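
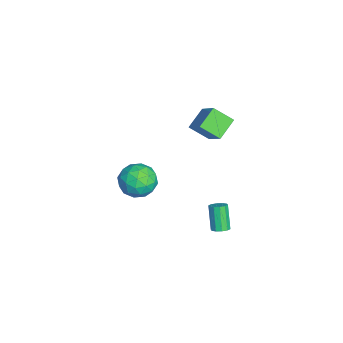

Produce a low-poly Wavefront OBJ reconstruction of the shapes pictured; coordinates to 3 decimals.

v -1.864 -2.535 -0.135
v -1.082 -1.716 -0.371
v -0.538 -3.564 0.691
v 0.244 -2.745 0.455
v -0.587 -2.543 1.233
v -1.407 -1.907 0.722
v -0.213 -3.373 -0.402
v -1.033 -2.737 -0.913
v -0.061 -2.234 -0.537
v -0.293 -1.721 0.474
v -1.327 -3.559 -0.154
v -1.559 -3.046 0.857
v -1.59 -2.035 -0.326
v -0.03 -3.245 0.646
v -0.519 -3.126 1.103
v -0.059 -2.645 0.964
v -1.781 -2.147 0.317
v -1.321 -1.666 0.178
v -1.03 -2.152 1.121
v -0.299 -3.614 0.142
v 0.161 -3.133 0.003
v -1.561 -2.635 -0.644
v -1.101 -2.154 -0.783
v -0.59 -3.128 -0.801
v -0.53 -1.859 -0.562
v 0.25 -2.464 -0.076
v -0.019 -2.833 -0.58
v -0.501 -2.459 -0.88
v -0.666 -1.557 0.032
v 0.114 -2.162 0.518
v -0.375 -2.043 0.975
v -0.857 -1.669 0.675
v -0.066 -1.862 -0.065
v -1.734 -3.118 -0.198
v -0.954 -3.723 0.288
v -0.763 -3.611 -0.355
v -1.245 -3.237 -0.655
v -1.87 -2.816 0.396
v -1.09 -3.421 0.882
v -1.119 -2.821 1.2
v -1.601 -2.447 0.9
v -1.554 -3.418 0.385
v -5.225 0.845 2.466
v -3.938 1.428 3.613
v -5 1.958 1.647
v -3.713 2.542 2.794
v -4.227 0.098 1.726
v -2.94 0.682 2.873
v -4.002 1.212 0.907
v -2.715 1.795 2.054
v 3.241 1.701 -0.205
v 3.675 1.766 0.054
v 2.914 1.643 1.364
v 2.479 1.579 1.105
v 3.547 2.05 0.006
v 2.786 1.927 1.316
v 3.302 2.201 -0.123
v 2.541 2.078 1.187
v 3.033 2.161 -0.282
v 2.272 2.038 1.028
v 2.844 1.945 -0.413
v 2.083 1.823 0.897
v 2.806 1.637 -0.464
v 2.045 1.514 0.846
v 2.934 1.353 -0.416
v 2.173 1.23 0.894
v 3.179 1.202 -0.287
v 2.418 1.079 1.023
v 3.448 1.242 -0.128
v 2.687 1.119 1.182
v 3.637 1.457 0.003
v 2.876 1.335 1.313
f 1 38 17
f 38 12 41
f 17 41 6
f 38 41 17
f 1 17 13
f 17 6 18
f 13 18 2
f 17 18 13
f 1 13 22
f 13 2 23
f 22 23 8
f 13 23 22
f 1 22 34
f 22 8 37
f 34 37 11
f 22 37 34
f 1 34 38
f 34 11 42
f 38 42 12
f 34 42 38
f 2 18 29
f 18 6 32
f 29 32 10
f 18 32 29
f 6 41 19
f 41 12 40
f 19 40 5
f 41 40 19
f 12 42 39
f 42 11 35
f 39 35 3
f 42 35 39
f 11 37 36
f 37 8 24
f 36 24 7
f 37 24 36
f 8 23 28
f 23 2 25
f 28 25 9
f 23 25 28
f 4 30 16
f 30 10 31
f 16 31 5
f 30 31 16
f 4 16 14
f 16 5 15
f 14 15 3
f 16 15 14
f 4 14 21
f 14 3 20
f 21 20 7
f 14 20 21
f 4 21 26
f 21 7 27
f 26 27 9
f 21 27 26
f 4 26 30
f 26 9 33
f 30 33 10
f 26 33 30
f 5 31 19
f 31 10 32
f 19 32 6
f 31 32 19
f 3 15 39
f 15 5 40
f 39 40 12
f 15 40 39
f 7 20 36
f 20 3 35
f 36 35 11
f 20 35 36
f 9 27 28
f 27 7 24
f 28 24 8
f 27 24 28
f 10 33 29
f 33 9 25
f 29 25 2
f 33 25 29
f 44 46 43
f 47 44 43
f 43 46 45
f 45 47 43
f 44 50 46
f 48 44 47
f 48 50 44
f 46 50 45
f 49 47 45
f 45 50 49
f 49 48 47
f 50 48 49
f 52 51 55
f 52 55 53
f 53 55 56
f 53 56 54
f 55 51 57
f 55 57 56
f 56 57 58
f 56 58 54
f 57 51 59
f 57 59 58
f 58 59 60
f 58 60 54
f 59 51 61
f 59 61 60
f 60 61 62
f 60 62 54
f 61 51 63
f 61 63 62
f 62 63 64
f 62 64 54
f 63 51 65
f 63 65 64
f 64 65 66
f 64 66 54
f 65 51 67
f 65 67 66
f 66 67 68
f 66 68 54
f 67 51 69
f 67 69 68
f 68 69 70
f 68 70 54
f 69 51 71
f 69 71 70
f 70 71 72
f 70 72 54
f 71 51 52
f 71 52 72
f 72 52 53
f 72 53 54



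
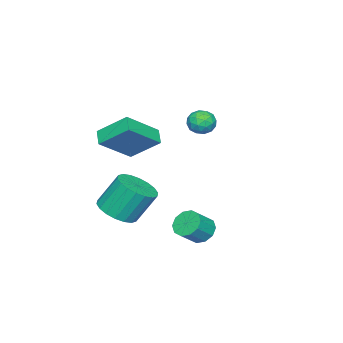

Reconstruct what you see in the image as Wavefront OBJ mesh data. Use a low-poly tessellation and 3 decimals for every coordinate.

v 1.685 -3.154 -0.312
v 1.46 -1.844 0.716
v 2.232 -2.73 -0.733
v 2.007 -1.42 0.295
v 3.093 -3.82 0.845
v 2.868 -2.51 1.873
v 3.64 -3.396 0.424
v 3.415 -2.086 1.452
v 2.389 -3.346 -4.021
v 3.023 -2.604 -4.193
v 2.544 -1.853 -2.71
v 1.911 -2.594 -2.539
v 2.652 -2.463 -4.384
v 2.173 -1.711 -2.901
v 2.229 -2.496 -4.504
v 1.75 -1.745 -3.021
v 1.838 -2.698 -4.528
v 1.359 -1.946 -3.045
v 1.556 -3.028 -4.452
v 1.078 -2.276 -2.969
v 1.439 -3.421 -4.29
v 0.961 -2.669 -2.807
v 1.511 -3.799 -4.075
v 1.032 -3.047 -2.593
v 1.756 -4.087 -3.85
v 1.277 -3.336 -2.367
v 2.127 -4.229 -3.659
v 1.648 -3.477 -2.176
v 2.55 -4.195 -3.539
v 2.071 -3.444 -2.056
v 2.941 -3.994 -3.515
v 2.462 -3.242 -2.032
v 3.222 -3.664 -3.591
v 2.744 -2.912 -2.108
v 3.339 -3.271 -3.753
v 2.861 -2.519 -2.27
v 3.268 -2.893 -3.967
v 2.789 -2.141 -2.485
v -1.741 -0.901 0.291
v -1.089 -1.028 0.093
v -2.011 -1.972 0.087
v -1.359 -2.099 -0.111
v -1.499 -1.966 0.555
v -1.332 -1.304 0.681
v -1.768 -1.696 -0.501
v -1.601 -1.034 -0.375
v -1.105 -1.519 -0.397
v -0.939 -1.686 0.256
v -2.161 -1.314 -0.076
v -1.995 -1.481 0.577
v -1.391 -0.871 0.21
v -1.709 -2.129 -0.03
v -1.791 -2.051 0.362
v -1.408 -2.126 0.245
v -1.534 -1.033 0.556
v -1.151 -1.107 0.439
v -1.392 -1.658 0.711
v -1.949 -1.893 -0.259
v -1.566 -1.967 -0.376
v -1.692 -0.874 -0.065
v -1.309 -0.949 -0.182
v -1.708 -1.342 -0.531
v -1.017 -1.234 -0.195
v -1.176 -1.863 -0.315
v -1.416 -1.627 -0.544
v -1.318 -1.238 -0.47
v -0.92 -1.332 0.189
v -1.078 -1.961 0.069
v -1.161 -1.883 0.461
v -1.063 -1.494 0.535
v -0.929 -1.621 -0.099
v -2.022 -1.039 0.111
v -2.18 -1.668 -0.009
v -2.037 -1.506 -0.355
v -1.939 -1.117 -0.281
v -1.924 -1.137 0.495
v -2.083 -1.766 0.375
v -1.782 -1.762 0.65
v -1.684 -1.373 0.724
v -2.171 -1.379 0.279
v 3.538 1.362 -3.372
v 4.003 1.393 -3.881
v 4.768 1.129 -3.196
v 4.302 1.098 -2.688
v 3.977 1.779 -3.702
v 4.742 1.515 -3.018
v 3.783 2.007 -3.398
v 4.548 1.742 -2.713
v 3.495 1.988 -3.084
v 4.26 1.723 -2.399
v 3.224 1.73 -2.88
v 3.988 1.465 -2.195
v 3.072 1.331 -2.864
v 3.837 1.067 -2.179
v 3.098 0.945 -3.042
v 3.863 0.681 -2.358
v 3.292 0.718 -3.347
v 4.057 0.453 -2.662
v 3.58 0.737 -3.661
v 4.345 0.472 -2.976
v 3.852 0.995 -3.865
v 4.616 0.73 -3.18
f 2 4 1
f 5 2 1
f 1 4 3
f 3 5 1
f 2 8 4
f 6 2 5
f 6 8 2
f 4 8 3
f 7 5 3
f 3 8 7
f 7 6 5
f 8 6 7
f 10 9 13
f 10 13 11
f 11 13 14
f 11 14 12
f 13 9 15
f 13 15 14
f 14 15 16
f 14 16 12
f 15 9 17
f 15 17 16
f 16 17 18
f 16 18 12
f 17 9 19
f 17 19 18
f 18 19 20
f 18 20 12
f 19 9 21
f 19 21 20
f 20 21 22
f 20 22 12
f 21 9 23
f 21 23 22
f 22 23 24
f 22 24 12
f 23 9 25
f 23 25 24
f 24 25 26
f 24 26 12
f 25 9 27
f 25 27 26
f 26 27 28
f 26 28 12
f 27 9 29
f 27 29 28
f 28 29 30
f 28 30 12
f 29 9 31
f 29 31 30
f 30 31 32
f 30 32 12
f 31 9 33
f 31 33 32
f 32 33 34
f 32 34 12
f 33 9 35
f 33 35 34
f 34 35 36
f 34 36 12
f 35 9 37
f 35 37 36
f 36 37 38
f 36 38 12
f 37 9 10
f 37 10 38
f 38 10 11
f 38 11 12
f 39 76 55
f 76 50 79
f 55 79 44
f 76 79 55
f 39 55 51
f 55 44 56
f 51 56 40
f 55 56 51
f 39 51 60
f 51 40 61
f 60 61 46
f 51 61 60
f 39 60 72
f 60 46 75
f 72 75 49
f 60 75 72
f 39 72 76
f 72 49 80
f 76 80 50
f 72 80 76
f 40 56 67
f 56 44 70
f 67 70 48
f 56 70 67
f 44 79 57
f 79 50 78
f 57 78 43
f 79 78 57
f 50 80 77
f 80 49 73
f 77 73 41
f 80 73 77
f 49 75 74
f 75 46 62
f 74 62 45
f 75 62 74
f 46 61 66
f 61 40 63
f 66 63 47
f 61 63 66
f 42 68 54
f 68 48 69
f 54 69 43
f 68 69 54
f 42 54 52
f 54 43 53
f 52 53 41
f 54 53 52
f 42 52 59
f 52 41 58
f 59 58 45
f 52 58 59
f 42 59 64
f 59 45 65
f 64 65 47
f 59 65 64
f 42 64 68
f 64 47 71
f 68 71 48
f 64 71 68
f 43 69 57
f 69 48 70
f 57 70 44
f 69 70 57
f 41 53 77
f 53 43 78
f 77 78 50
f 53 78 77
f 45 58 74
f 58 41 73
f 74 73 49
f 58 73 74
f 47 65 66
f 65 45 62
f 66 62 46
f 65 62 66
f 48 71 67
f 71 47 63
f 67 63 40
f 71 63 67
f 82 81 85
f 82 85 83
f 83 85 86
f 83 86 84
f 85 81 87
f 85 87 86
f 86 87 88
f 86 88 84
f 87 81 89
f 87 89 88
f 88 89 90
f 88 90 84
f 89 81 91
f 89 91 90
f 90 91 92
f 90 92 84
f 91 81 93
f 91 93 92
f 92 93 94
f 92 94 84
f 93 81 95
f 93 95 94
f 94 95 96
f 94 96 84
f 95 81 97
f 95 97 96
f 96 97 98
f 96 98 84
f 97 81 99
f 97 99 98
f 98 99 100
f 98 100 84
f 99 81 101
f 99 101 100
f 100 101 102
f 100 102 84
f 101 81 82
f 101 82 102
f 102 82 83
f 102 83 84



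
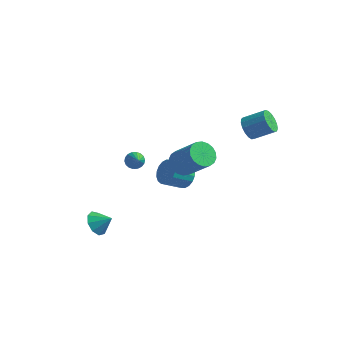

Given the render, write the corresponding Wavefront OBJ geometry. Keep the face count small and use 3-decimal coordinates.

v 1.067 -0.127 -1.181
v 1.785 -0.409 -0.757
v 0.97 -1.336 0.005
v 0.253 -1.053 -0.419
v 1.661 -0.114 -0.531
v 0.846 -1.041 0.231
v 1.419 0.178 -0.434
v 0.604 -0.748 0.328
v 1.107 0.41 -0.485
v 0.292 -0.516 0.277
v 0.788 0.536 -0.674
v -0.027 -0.391 0.088
v 0.524 0.53 -0.963
v -0.291 -0.396 -0.201
v 0.368 0.395 -1.295
v -0.447 -0.532 -0.534
v 0.35 0.156 -1.605
v -0.465 -0.771 -0.843
v 0.474 -0.139 -1.831
v -0.341 -1.066 -1.069
v 0.716 -0.432 -1.928
v -0.099 -1.358 -1.166
v 1.028 -0.664 -1.877
v 0.213 -1.59 -1.115
v 1.347 -0.789 -1.688
v 0.532 -1.716 -0.926
v 1.611 -0.784 -1.399
v 0.796 -1.71 -0.637
v 1.767 -0.648 -1.066
v 0.952 -1.575 -0.305
v 1.456 -1.4 1.027
v 2.062 -0.955 0.552
v 3.551 -1.315 2.118
v 2.944 -1.76 2.593
v 1.898 -0.671 0.774
v 3.387 -1.03 2.339
v 1.646 -0.531 1.046
v 3.135 -0.891 2.611
v 1.356 -0.563 1.314
v 2.845 -0.923 2.879
v 1.086 -0.762 1.525
v 2.575 -1.121 3.091
v 0.889 -1.086 1.638
v 2.378 -1.446 3.203
v 0.805 -1.473 1.63
v 2.294 -1.833 3.195
v 0.849 -1.845 1.502
v 2.338 -2.205 3.068
v 1.013 -2.13 1.281
v 2.502 -2.489 2.846
v 1.265 -2.269 1.009
v 2.754 -2.629 2.574
v 1.555 -2.237 0.741
v 3.044 -2.597 2.306
v 1.825 -2.039 0.529
v 3.314 -2.398 2.095
v 2.022 -1.714 0.417
v 3.511 -2.074 1.982
v 2.106 -1.327 0.425
v 3.595 -1.687 1.99
v 3.267 3.711 1.14
v 3.636 3.922 0.427
v 4.882 4.381 1.208
v 4.513 4.169 1.92
v 3.445 4.253 0.537
v 4.691 4.711 1.318
v 3.214 4.459 0.785
v 4.46 4.918 1.566
v 2.995 4.494 1.114
v 4.24 4.953 1.895
v 2.838 4.35 1.449
v 4.083 4.808 2.23
v 2.779 4.059 1.714
v 4.025 4.518 2.494
v 2.832 3.688 1.846
v 4.078 4.147 2.627
v 2.985 3.323 1.817
v 4.231 3.781 2.598
v 3.203 3.046 1.633
v 4.448 3.505 2.413
v 3.435 2.922 1.335
v 4.681 3.38 2.116
v 3.629 2.978 0.993
v 4.874 3.437 1.774
v 3.74 3.202 0.685
v 4.985 3.661 1.465
v 3.742 3.543 0.48
v 4.988 4.001 1.261
v -3.722 2.724 -3.497
v -3.399 2.5 -3.989
v -2.918 1.696 -2.503
v -3.238 2.712 -3.9
v -3.173 2.926 -3.731
v -3.216 3.1 -3.516
v -3.36 3.2 -3.297
v -3.575 3.205 -3.117
v -3.819 3.115 -3.013
v -4.044 2.948 -3.004
v -4.205 2.737 -3.093
v -4.27 2.523 -3.262
v -4.227 2.348 -3.477
v -4.083 2.249 -3.696
v -3.868 2.243 -3.876
v -3.624 2.333 -3.981
v -2.765 -3.922 -4.047
v -2.236 -4 -4.746
v -1.875 -3.738 -3.393
v -2.405 -3.426 -4.678
v -2.743 -3.085 -4.315
v -3.091 -3.135 -3.826
v -3.286 -3.554 -3.441
v -3.238 -4.146 -3.339
v -2.969 -4.633 -3.568
v -2.604 -4.787 -4.022
v -2.315 -4.537 -4.487
f 2 1 5
f 2 5 3
f 3 5 6
f 3 6 4
f 5 1 7
f 5 7 6
f 6 7 8
f 6 8 4
f 7 1 9
f 7 9 8
f 8 9 10
f 8 10 4
f 9 1 11
f 9 11 10
f 10 11 12
f 10 12 4
f 11 1 13
f 11 13 12
f 12 13 14
f 12 14 4
f 13 1 15
f 13 15 14
f 14 15 16
f 14 16 4
f 15 1 17
f 15 17 16
f 16 17 18
f 16 18 4
f 17 1 19
f 17 19 18
f 18 19 20
f 18 20 4
f 19 1 21
f 19 21 20
f 20 21 22
f 20 22 4
f 21 1 23
f 21 23 22
f 22 23 24
f 22 24 4
f 23 1 25
f 23 25 24
f 24 25 26
f 24 26 4
f 25 1 27
f 25 27 26
f 26 27 28
f 26 28 4
f 27 1 29
f 27 29 28
f 28 29 30
f 28 30 4
f 29 1 2
f 29 2 30
f 30 2 3
f 30 3 4
f 32 31 35
f 32 35 33
f 33 35 36
f 33 36 34
f 35 31 37
f 35 37 36
f 36 37 38
f 36 38 34
f 37 31 39
f 37 39 38
f 38 39 40
f 38 40 34
f 39 31 41
f 39 41 40
f 40 41 42
f 40 42 34
f 41 31 43
f 41 43 42
f 42 43 44
f 42 44 34
f 43 31 45
f 43 45 44
f 44 45 46
f 44 46 34
f 45 31 47
f 45 47 46
f 46 47 48
f 46 48 34
f 47 31 49
f 47 49 48
f 48 49 50
f 48 50 34
f 49 31 51
f 49 51 50
f 50 51 52
f 50 52 34
f 51 31 53
f 51 53 52
f 52 53 54
f 52 54 34
f 53 31 55
f 53 55 54
f 54 55 56
f 54 56 34
f 55 31 57
f 55 57 56
f 56 57 58
f 56 58 34
f 57 31 59
f 57 59 58
f 58 59 60
f 58 60 34
f 59 31 32
f 59 32 60
f 60 32 33
f 60 33 34
f 62 61 65
f 62 65 63
f 63 65 66
f 63 66 64
f 65 61 67
f 65 67 66
f 66 67 68
f 66 68 64
f 67 61 69
f 67 69 68
f 68 69 70
f 68 70 64
f 69 61 71
f 69 71 70
f 70 71 72
f 70 72 64
f 71 61 73
f 71 73 72
f 72 73 74
f 72 74 64
f 73 61 75
f 73 75 74
f 74 75 76
f 74 76 64
f 75 61 77
f 75 77 76
f 76 77 78
f 76 78 64
f 77 61 79
f 77 79 78
f 78 79 80
f 78 80 64
f 79 61 81
f 79 81 80
f 80 81 82
f 80 82 64
f 81 61 83
f 81 83 82
f 82 83 84
f 82 84 64
f 83 61 85
f 83 85 84
f 84 85 86
f 84 86 64
f 85 61 87
f 85 87 86
f 86 87 88
f 86 88 64
f 87 61 62
f 87 62 88
f 88 62 63
f 88 63 64
f 90 89 92
f 90 92 91
f 92 89 93
f 92 93 91
f 93 89 94
f 93 94 91
f 94 89 95
f 94 95 91
f 95 89 96
f 95 96 91
f 96 89 97
f 96 97 91
f 97 89 98
f 97 98 91
f 98 89 99
f 98 99 91
f 99 89 100
f 99 100 91
f 100 89 101
f 100 101 91
f 101 89 102
f 101 102 91
f 102 89 103
f 102 103 91
f 103 89 104
f 103 104 91
f 104 89 90
f 104 90 91
f 106 105 108
f 106 108 107
f 108 105 109
f 108 109 107
f 109 105 110
f 109 110 107
f 110 105 111
f 110 111 107
f 111 105 112
f 111 112 107
f 112 105 113
f 112 113 107
f 113 105 114
f 113 114 107
f 114 105 115
f 114 115 107
f 115 105 106
f 115 106 107



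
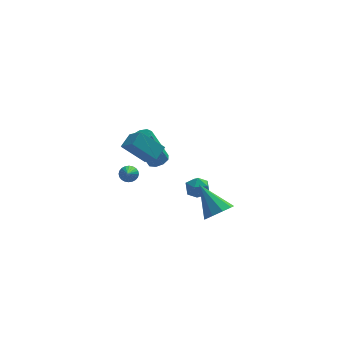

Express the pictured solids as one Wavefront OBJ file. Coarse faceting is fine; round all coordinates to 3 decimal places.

v 1.099 1.477 -3.07
v 1.45 1.323 -3.71
v 0.91 0.297 -2.89
v 1.261 0.143 -3.53
v 1.646 0.407 -2.948
v 1.763 1.136 -3.059
v 0.597 0.484 -3.541
v 0.714 1.213 -3.652
v 1.139 0.709 -4.002
v 1.788 0.661 -3.635
v 0.572 0.959 -2.965
v 1.221 0.911 -2.598
v -3.263 -3.379 3.226
v -2.752 -2.73 3.631
v -2.119 -3.605 2.146
v -1.608 -2.956 2.551
v -2.792 -4.164 3.889
v -2.281 -3.515 4.294
v -1.648 -4.39 2.809
v -1.137 -3.741 3.214
v -2.515 0.116 -1.348
v -2.112 0.269 -1.057
v -2.765 -1.576 -0.112
v -2.267 0.361 -0.962
v -2.459 0.415 -0.927
v -2.659 0.424 -0.955
v -2.838 0.386 -1.044
v -2.967 0.307 -1.178
v -3.028 0.199 -1.339
v -3.01 0.078 -1.501
v -2.917 -0.038 -1.64
v -2.763 -0.129 -1.734
v -2.57 -0.184 -1.769
v -2.37 -0.193 -1.741
v -2.191 -0.155 -1.652
v -2.062 -0.075 -1.518
v -2.001 0.033 -1.357
v -2.019 0.154 -1.195
v -0.883 0.948 -1.003
v -0.325 1.052 -0.755
v -1.198 0.956 1.251
v -1.757 0.852 1.003
v -0.523 1.42 -0.824
v -1.397 1.324 1.182
v -0.891 1.567 -0.977
v -1.764 1.471 1.029
v -1.254 1.425 -1.142
v -2.128 1.329 0.864
v -1.444 1.059 -1.242
v -2.318 0.963 0.764
v -1.372 0.641 -1.23
v -2.245 0.546 0.775
v -1.071 0.367 -1.112
v -1.944 0.271 0.894
v -0.682 0.365 -0.943
v -1.555 0.269 1.063
v -0.387 0.635 -0.802
v -1.261 0.539 1.204
v 1.915 -1.671 -3.554
v 2.5 -1.967 -2.951
v 1.085 -0.449 -2.146
v 2.726 -1.481 -3.24
v 2.573 -1.084 -3.675
v 2.112 -0.961 -4.053
v 1.559 -1.171 -4.198
v 1.172 -1.614 -4.041
v 1.133 -2.084 -3.656
v 1.46 -2.361 -3.223
v 2 -2.315 -2.945
f 1 12 6
f 1 6 2
f 1 2 8
f 1 8 11
f 1 11 12
f 2 6 10
f 6 12 5
f 12 11 3
f 11 8 7
f 8 2 9
f 4 10 5
f 4 5 3
f 4 3 7
f 4 7 9
f 4 9 10
f 5 10 6
f 3 5 12
f 7 3 11
f 9 7 8
f 10 9 2
f 14 16 13
f 17 14 13
f 13 16 15
f 15 17 13
f 14 20 16
f 18 14 17
f 18 20 14
f 16 20 15
f 19 17 15
f 15 20 19
f 19 18 17
f 20 18 19
f 22 21 24
f 22 24 23
f 24 21 25
f 24 25 23
f 25 21 26
f 25 26 23
f 26 21 27
f 26 27 23
f 27 21 28
f 27 28 23
f 28 21 29
f 28 29 23
f 29 21 30
f 29 30 23
f 30 21 31
f 30 31 23
f 31 21 32
f 31 32 23
f 32 21 33
f 32 33 23
f 33 21 34
f 33 34 23
f 34 21 35
f 34 35 23
f 35 21 36
f 35 36 23
f 36 21 37
f 36 37 23
f 37 21 38
f 37 38 23
f 38 21 22
f 38 22 23
f 40 39 43
f 40 43 41
f 41 43 44
f 41 44 42
f 43 39 45
f 43 45 44
f 44 45 46
f 44 46 42
f 45 39 47
f 45 47 46
f 46 47 48
f 46 48 42
f 47 39 49
f 47 49 48
f 48 49 50
f 48 50 42
f 49 39 51
f 49 51 50
f 50 51 52
f 50 52 42
f 51 39 53
f 51 53 52
f 52 53 54
f 52 54 42
f 53 39 55
f 53 55 54
f 54 55 56
f 54 56 42
f 55 39 57
f 55 57 56
f 56 57 58
f 56 58 42
f 57 39 40
f 57 40 58
f 58 40 41
f 58 41 42
f 60 59 62
f 60 62 61
f 62 59 63
f 62 63 61
f 63 59 64
f 63 64 61
f 64 59 65
f 64 65 61
f 65 59 66
f 65 66 61
f 66 59 67
f 66 67 61
f 67 59 68
f 67 68 61
f 68 59 69
f 68 69 61
f 69 59 60
f 69 60 61



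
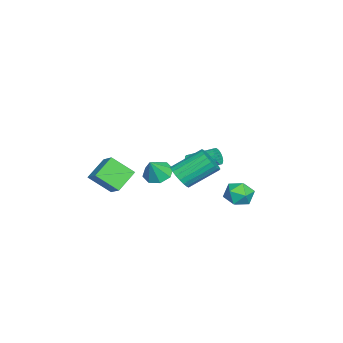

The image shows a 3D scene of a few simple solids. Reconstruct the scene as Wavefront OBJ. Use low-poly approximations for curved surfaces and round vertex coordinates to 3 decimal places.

v -0.429 4.03 -3.407
v 0.513 4.242 -3.455
v -0.133 2.958 -2.305
v 0.809 3.17 -2.353
v 0.187 3.813 -1.985
v 0.004 4.475 -2.666
v 0.376 2.725 -3.094
v 0.193 3.387 -3.775
v 1.011 3.435 -3.261
v 0.894 4.108 -2.576
v -0.514 3.092 -3.184
v -0.631 3.765 -2.499
v 4.289 0.996 0.516
v 4.628 1.548 -0.034
v 3.97 3.136 1.154
v 3.631 2.584 1.704
v 4.301 1.508 -0.162
v 3.643 3.096 1.026
v 3.972 1.38 -0.173
v 3.314 2.968 1.015
v 3.698 1.185 -0.065
v 3.039 2.773 1.124
v 3.526 0.957 0.144
v 2.867 2.546 1.332
v 3.486 0.737 0.417
v 2.827 2.325 1.605
v 3.585 0.561 0.707
v 2.926 2.149 1.896
v 3.805 0.46 0.964
v 3.147 2.048 2.153
v 4.11 0.452 1.144
v 3.451 2.04 2.332
v 4.445 0.538 1.215
v 3.787 2.126 2.403
v 4.754 0.703 1.165
v 4.095 2.291 2.353
v 4.982 0.919 1.003
v 4.323 2.507 2.191
v 5.09 1.148 0.756
v 4.432 2.736 1.945
v 5.06 1.351 0.468
v 4.402 2.939 1.657
v 4.897 1.492 0.189
v 4.238 3.081 1.377
v 0.154 0.773 -0.707
v 0.45 0.552 -0.234
v 0.462 2.187 0.52
v 0.166 2.407 0.047
v 0.627 0.615 -0.374
v 0.64 2.25 0.38
v 0.732 0.702 -0.564
v 0.745 2.337 0.19
v 0.749 0.8 -0.776
v 0.762 2.434 -0.022
v 0.675 0.894 -0.977
v 0.688 2.528 -0.223
v 0.522 0.969 -1.138
v 0.535 2.603 -0.384
v 0.313 1.014 -1.233
v 0.326 2.648 -0.479
v 0.08 1.023 -1.247
v 0.092 2.657 -0.493
v -0.142 0.993 -1.18
v -0.13 2.628 -0.426
v -0.32 0.93 -1.04
v -0.307 2.565 -0.286
v -0.425 0.843 -0.85
v -0.412 2.478 -0.096
v -0.442 0.746 -0.638
v -0.429 2.38 0.116
v -0.368 0.652 -0.437
v -0.355 2.286 0.317
v -0.215 0.577 -0.276
v -0.202 2.211 0.478
v -0.006 0.532 -0.181
v 0.007 2.166 0.573
v 0.228 0.523 -0.167
v 0.24 2.157 0.587
v -3.529 -1.818 -3.811
v -2.832 -2.224 -4.331
v -2.791 -2.142 -2.569
v -2.715 -1.508 -4.214
v -3.075 -0.974 -3.861
v -3.701 -0.934 -3.478
v -4.226 -1.413 -3.29
v -4.343 -2.128 -3.407
v -3.983 -2.663 -3.761
v -3.357 -2.702 -4.143
v 1.916 -2.45 -0.949
v 1.989 -3.751 0.126
v 2.86 -1.778 -0.2
v 2.934 -3.079 0.875
v 3.066 -3.101 -1.815
v 3.14 -4.402 -0.74
v 4.011 -2.429 -1.066
v 4.084 -3.73 0.009
f 1 12 6
f 1 6 2
f 1 2 8
f 1 8 11
f 1 11 12
f 2 6 10
f 6 12 5
f 12 11 3
f 11 8 7
f 8 2 9
f 4 10 5
f 4 5 3
f 4 3 7
f 4 7 9
f 4 9 10
f 5 10 6
f 3 5 12
f 7 3 11
f 9 7 8
f 10 9 2
f 14 13 17
f 14 17 15
f 15 17 18
f 15 18 16
f 17 13 19
f 17 19 18
f 18 19 20
f 18 20 16
f 19 13 21
f 19 21 20
f 20 21 22
f 20 22 16
f 21 13 23
f 21 23 22
f 22 23 24
f 22 24 16
f 23 13 25
f 23 25 24
f 24 25 26
f 24 26 16
f 25 13 27
f 25 27 26
f 26 27 28
f 26 28 16
f 27 13 29
f 27 29 28
f 28 29 30
f 28 30 16
f 29 13 31
f 29 31 30
f 30 31 32
f 30 32 16
f 31 13 33
f 31 33 32
f 32 33 34
f 32 34 16
f 33 13 35
f 33 35 34
f 34 35 36
f 34 36 16
f 35 13 37
f 35 37 36
f 36 37 38
f 36 38 16
f 37 13 39
f 37 39 38
f 38 39 40
f 38 40 16
f 39 13 41
f 39 41 40
f 40 41 42
f 40 42 16
f 41 13 43
f 41 43 42
f 42 43 44
f 42 44 16
f 43 13 14
f 43 14 44
f 44 14 15
f 44 15 16
f 46 45 49
f 46 49 47
f 47 49 50
f 47 50 48
f 49 45 51
f 49 51 50
f 50 51 52
f 50 52 48
f 51 45 53
f 51 53 52
f 52 53 54
f 52 54 48
f 53 45 55
f 53 55 54
f 54 55 56
f 54 56 48
f 55 45 57
f 55 57 56
f 56 57 58
f 56 58 48
f 57 45 59
f 57 59 58
f 58 59 60
f 58 60 48
f 59 45 61
f 59 61 60
f 60 61 62
f 60 62 48
f 61 45 63
f 61 63 62
f 62 63 64
f 62 64 48
f 63 45 65
f 63 65 64
f 64 65 66
f 64 66 48
f 65 45 67
f 65 67 66
f 66 67 68
f 66 68 48
f 67 45 69
f 67 69 68
f 68 69 70
f 68 70 48
f 69 45 71
f 69 71 70
f 70 71 72
f 70 72 48
f 71 45 73
f 71 73 72
f 72 73 74
f 72 74 48
f 73 45 75
f 73 75 74
f 74 75 76
f 74 76 48
f 75 45 77
f 75 77 76
f 76 77 78
f 76 78 48
f 77 45 46
f 77 46 78
f 78 46 47
f 78 47 48
f 80 79 82
f 80 82 81
f 82 79 83
f 82 83 81
f 83 79 84
f 83 84 81
f 84 79 85
f 84 85 81
f 85 79 86
f 85 86 81
f 86 79 87
f 86 87 81
f 87 79 88
f 87 88 81
f 88 79 80
f 88 80 81
f 90 92 89
f 93 90 89
f 89 92 91
f 91 93 89
f 90 96 92
f 94 90 93
f 94 96 90
f 92 96 91
f 95 93 91
f 91 96 95
f 95 94 93
f 96 94 95



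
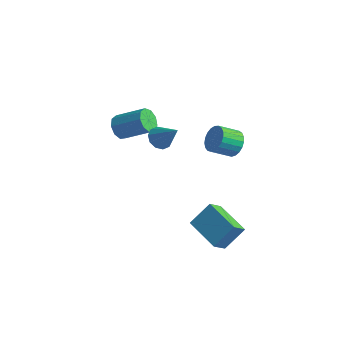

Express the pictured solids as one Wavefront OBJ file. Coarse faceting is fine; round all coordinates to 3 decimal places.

v 0.437 3.356 0.567
v 0.871 3.432 0.16
v 1.403 3.324 1.593
v 0.761 3.767 0.274
v 0.527 3.945 0.5
v 0.258 3.898 0.752
v 0.058 3.644 0.932
v 0.002 3.279 0.974
v 0.113 2.944 0.86
v 0.347 2.766 0.634
v 0.615 2.813 0.382
v 0.816 3.068 0.201
v -1.846 3.426 0.072
v -1.48 3.015 -0.254
v -0.247 3.484 0.541
v -0.614 3.894 0.868
v -1.493 3.401 -0.461
v -0.26 3.869 0.335
v -1.672 3.798 -0.418
v -0.439 4.267 0.377
v -1.932 4.021 -0.146
v -0.699 4.49 0.649
v -2.152 3.966 0.228
v -0.92 4.434 1.024
v -2.229 3.657 0.53
v -0.997 4.126 1.325
v -2.127 3.241 0.617
v -0.895 3.71 1.412
v -1.894 2.911 0.449
v -0.661 3.379 1.245
v -1.638 2.821 0.105
v -0.405 3.29 0.901
v 3.71 4.197 1.329
v 4.229 4.139 1.749
v 3.709 3.405 2.29
v 3.19 3.463 1.871
v 4.077 4.337 1.872
v 3.557 3.603 2.413
v 3.862 4.511 1.901
v 3.341 3.777 2.443
v 3.62 4.631 1.831
v 3.1 3.897 2.373
v 3.394 4.676 1.675
v 2.874 3.942 2.216
v 3.223 4.638 1.459
v 2.702 3.904 2
v 3.136 4.524 1.22
v 2.615 3.79 1.761
v 3.148 4.353 1
v 2.627 3.619 1.542
v 3.257 4.155 0.837
v 2.737 3.421 1.379
v 3.445 3.965 0.76
v 2.925 3.231 1.301
v 3.679 3.814 0.78
v 3.158 3.08 1.322
v 3.918 3.73 0.896
v 3.397 2.996 1.437
v 4.121 3.727 1.087
v 3.601 2.993 1.628
v 4.253 3.804 1.319
v 3.733 3.071 1.86
v 4.291 3.95 1.553
v 3.771 3.216 2.095
v 2.841 3.098 -3.854
v 2.777 2.407 -3.235
v 3.27 3.908 -2.905
v 3.206 3.217 -2.286
v 4.454 2.643 -4.194
v 4.39 1.952 -3.575
v 4.883 3.453 -3.245
v 4.819 2.762 -2.626
f 2 1 4
f 2 4 3
f 4 1 5
f 4 5 3
f 5 1 6
f 5 6 3
f 6 1 7
f 6 7 3
f 7 1 8
f 7 8 3
f 8 1 9
f 8 9 3
f 9 1 10
f 9 10 3
f 10 1 11
f 10 11 3
f 11 1 12
f 11 12 3
f 12 1 2
f 12 2 3
f 14 13 17
f 14 17 15
f 15 17 18
f 15 18 16
f 17 13 19
f 17 19 18
f 18 19 20
f 18 20 16
f 19 13 21
f 19 21 20
f 20 21 22
f 20 22 16
f 21 13 23
f 21 23 22
f 22 23 24
f 22 24 16
f 23 13 25
f 23 25 24
f 24 25 26
f 24 26 16
f 25 13 27
f 25 27 26
f 26 27 28
f 26 28 16
f 27 13 29
f 27 29 28
f 28 29 30
f 28 30 16
f 29 13 31
f 29 31 30
f 30 31 32
f 30 32 16
f 31 13 14
f 31 14 32
f 32 14 15
f 32 15 16
f 34 33 37
f 34 37 35
f 35 37 38
f 35 38 36
f 37 33 39
f 37 39 38
f 38 39 40
f 38 40 36
f 39 33 41
f 39 41 40
f 40 41 42
f 40 42 36
f 41 33 43
f 41 43 42
f 42 43 44
f 42 44 36
f 43 33 45
f 43 45 44
f 44 45 46
f 44 46 36
f 45 33 47
f 45 47 46
f 46 47 48
f 46 48 36
f 47 33 49
f 47 49 48
f 48 49 50
f 48 50 36
f 49 33 51
f 49 51 50
f 50 51 52
f 50 52 36
f 51 33 53
f 51 53 52
f 52 53 54
f 52 54 36
f 53 33 55
f 53 55 54
f 54 55 56
f 54 56 36
f 55 33 57
f 55 57 56
f 56 57 58
f 56 58 36
f 57 33 59
f 57 59 58
f 58 59 60
f 58 60 36
f 59 33 61
f 59 61 60
f 60 61 62
f 60 62 36
f 61 33 63
f 61 63 62
f 62 63 64
f 62 64 36
f 63 33 34
f 63 34 64
f 64 34 35
f 64 35 36
f 66 68 65
f 69 66 65
f 65 68 67
f 67 69 65
f 66 72 68
f 70 66 69
f 70 72 66
f 68 72 67
f 71 69 67
f 67 72 71
f 71 70 69
f 72 70 71



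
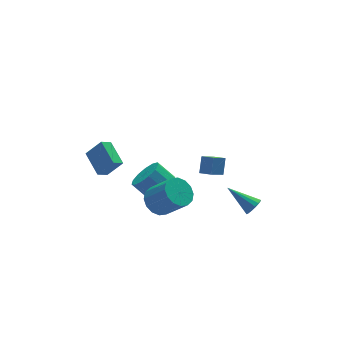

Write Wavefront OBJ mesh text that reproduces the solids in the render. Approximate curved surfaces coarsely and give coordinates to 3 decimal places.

v 3.452 -0.116 -2.618
v 2.409 -0.572 -1.785
v 3.003 0.524 -2.829
v 1.961 0.068 -1.996
v 3.899 0.492 -1.724
v 2.857 0.036 -0.891
v 3.451 1.132 -1.935
v 2.408 0.676 -1.102
v -0.876 -0.812 -1.499
v 0.054 -0.529 -1.054
v -0.653 0.256 -0.076
v -1.584 -0.028 -0.521
v -0.067 -0.114 -1.474
v -0.774 0.671 -0.496
v -0.444 0.08 -1.903
v -1.152 0.864 -0.924
v -0.96 -0.011 -2.203
v -1.667 0.774 -1.224
v -1.448 -0.355 -2.279
v -2.156 0.43 -1.301
v -1.755 -0.845 -2.108
v -2.463 -0.06 -1.13
v -1.783 -1.325 -1.744
v -2.491 -0.54 -0.766
v -1.523 -1.641 -1.302
v -2.231 -0.857 -0.323
v -1.058 -1.695 -0.922
v -1.765 -0.91 0.056
v -0.535 -1.469 -0.726
v -1.242 -0.684 0.252
v -0.12 -1.034 -0.775
v -0.828 -0.249 0.203
v 3.088 -4.573 -1.698
v 3.456 -4.117 -1.931
v 2.092 -3.227 -0.642
v 3.207 -4.139 -2.139
v 2.925 -4.276 -2.23
v 2.687 -4.493 -2.178
v 2.557 -4.732 -1.997
v 2.569 -4.927 -1.737
v 2.72 -5.028 -1.466
v 2.97 -5.007 -1.257
v 3.252 -4.869 -1.167
v 3.489 -4.652 -1.219
v 3.62 -4.414 -1.4
v 3.608 -4.218 -1.66
v -2.338 -3.334 0.096
v -1.763 -3.797 -0.563
v -0.967 -4.87 0.884
v -1.542 -4.406 1.544
v -1.49 -3.391 -0.412
v -0.694 -4.464 1.036
v -1.444 -2.969 -0.125
v -0.649 -4.042 1.323
v -1.638 -2.645 0.222
v -0.842 -3.718 1.67
v -2.019 -2.505 0.535
v -1.223 -3.578 1.982
v -2.486 -2.588 0.73
v -1.69 -3.661 2.178
v -2.913 -2.87 0.756
v -2.117 -3.943 2.203
v -3.186 -3.276 0.604
v -2.39 -4.349 2.052
v -3.231 -3.698 0.317
v -2.436 -4.771 1.765
v -3.038 -4.022 -0.03
v -2.242 -5.095 1.418
v -2.657 -4.162 -0.342
v -1.861 -5.235 1.105
v -2.19 -4.079 -0.538
v -1.394 -5.152 0.91
v -2.746 2.781 -2.521
v -3.449 2.595 -2.044
v -2.763 4.448 -1.897
v -3.467 4.262 -1.421
v -1.893 2.378 -1.419
v -2.597 2.192 -0.943
v -1.911 4.045 -0.796
v -2.614 3.859 -0.319
f 2 4 1
f 5 2 1
f 1 4 3
f 3 5 1
f 2 8 4
f 6 2 5
f 6 8 2
f 4 8 3
f 7 5 3
f 3 8 7
f 7 6 5
f 8 6 7
f 10 9 13
f 10 13 11
f 11 13 14
f 11 14 12
f 13 9 15
f 13 15 14
f 14 15 16
f 14 16 12
f 15 9 17
f 15 17 16
f 16 17 18
f 16 18 12
f 17 9 19
f 17 19 18
f 18 19 20
f 18 20 12
f 19 9 21
f 19 21 20
f 20 21 22
f 20 22 12
f 21 9 23
f 21 23 22
f 22 23 24
f 22 24 12
f 23 9 25
f 23 25 24
f 24 25 26
f 24 26 12
f 25 9 27
f 25 27 26
f 26 27 28
f 26 28 12
f 27 9 29
f 27 29 28
f 28 29 30
f 28 30 12
f 29 9 31
f 29 31 30
f 30 31 32
f 30 32 12
f 31 9 10
f 31 10 32
f 32 10 11
f 32 11 12
f 34 33 36
f 34 36 35
f 36 33 37
f 36 37 35
f 37 33 38
f 37 38 35
f 38 33 39
f 38 39 35
f 39 33 40
f 39 40 35
f 40 33 41
f 40 41 35
f 41 33 42
f 41 42 35
f 42 33 43
f 42 43 35
f 43 33 44
f 43 44 35
f 44 33 45
f 44 45 35
f 45 33 46
f 45 46 35
f 46 33 34
f 46 34 35
f 48 47 51
f 48 51 49
f 49 51 52
f 49 52 50
f 51 47 53
f 51 53 52
f 52 53 54
f 52 54 50
f 53 47 55
f 53 55 54
f 54 55 56
f 54 56 50
f 55 47 57
f 55 57 56
f 56 57 58
f 56 58 50
f 57 47 59
f 57 59 58
f 58 59 60
f 58 60 50
f 59 47 61
f 59 61 60
f 60 61 62
f 60 62 50
f 61 47 63
f 61 63 62
f 62 63 64
f 62 64 50
f 63 47 65
f 63 65 64
f 64 65 66
f 64 66 50
f 65 47 67
f 65 67 66
f 66 67 68
f 66 68 50
f 67 47 69
f 67 69 68
f 68 69 70
f 68 70 50
f 69 47 71
f 69 71 70
f 70 71 72
f 70 72 50
f 71 47 48
f 71 48 72
f 72 48 49
f 72 49 50
f 74 76 73
f 77 74 73
f 73 76 75
f 75 77 73
f 74 80 76
f 78 74 77
f 78 80 74
f 76 80 75
f 79 77 75
f 75 80 79
f 79 78 77
f 80 78 79



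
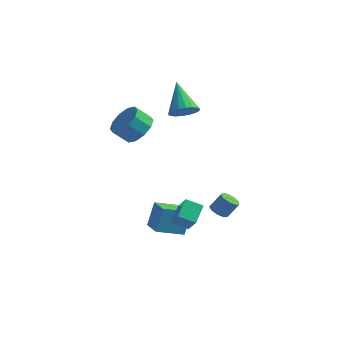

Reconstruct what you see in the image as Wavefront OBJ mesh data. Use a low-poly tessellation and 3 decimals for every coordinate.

v 2.952 0.176 -3.475
v 3.41 -0.214 -3.577
v 3.926 0.155 -2.667
v 3.468 0.544 -2.565
v 3.486 0.149 -3.768
v 4.003 0.518 -2.857
v 3.313 0.525 -3.822
v 3.829 0.894 -2.911
v 2.97 0.737 -3.713
v 3.487 1.106 -2.803
v 2.619 0.687 -3.494
v 3.136 1.055 -2.583
v 2.424 0.397 -3.265
v 2.94 0.766 -2.355
v 2.475 0.004 -3.135
v 2.992 0.373 -2.225
v 2.75 -0.309 -3.164
v 3.266 0.06 -2.254
v 3.119 -0.395 -3.339
v 3.635 -0.026 -2.428
v 1.565 -3.058 -2.734
v 2.244 -3.642 -1.658
v 1.516 -1.956 -2.104
v 2.195 -2.54 -1.029
v 2.465 -2.78 -3.151
v 3.144 -3.364 -2.076
v 2.416 -1.678 -2.522
v 3.095 -2.262 -1.446
v 0.173 1.837 2.787
v 0.942 2.247 2.968
v -0.853 3.123 4.233
v 0.795 2.464 2.671
v 0.524 2.556 2.397
v 0.184 2.506 2.2
v -0.158 2.323 2.12
v -0.435 2.045 2.171
v -0.591 1.725 2.345
v -0.596 1.427 2.606
v -0.448 1.211 2.903
v -0.178 1.118 3.177
v 0.162 1.168 3.374
v 0.504 1.351 3.455
v 0.781 1.63 3.403
v 0.937 1.95 3.23
v -1.19 -0.946 2.608
v -0.513 -0.66 3.356
v -1.252 -1.067 4.181
v -1.93 -1.354 3.432
v -0.912 -0.16 3.245
v -1.651 -0.567 4.07
v -1.417 0.039 2.891
v -2.156 -0.368 3.716
v -1.836 -0.138 2.428
v -2.575 -0.545 3.253
v -2.009 -0.624 2.034
v -2.748 -1.031 2.859
v -1.868 -1.233 1.859
v -2.607 -1.64 2.684
v -1.469 -1.733 1.97
v -2.208 -2.14 2.795
v -0.964 -1.932 2.324
v -1.703 -2.339 3.149
v -0.545 -1.755 2.787
v -1.284 -2.162 3.612
v -0.372 -1.269 3.181
v -1.111 -1.676 4.006
v -0.356 -1.872 -4.219
v -0.222 -1.231 -2.77
v 0.853 -0.837 -4.788
v 0.987 -0.197 -3.339
v 0.573 -2.783 -3.901
v 0.707 -2.143 -2.452
v 1.782 -1.749 -4.47
v 1.916 -1.108 -3.021
f 2 1 5
f 2 5 3
f 3 5 6
f 3 6 4
f 5 1 7
f 5 7 6
f 6 7 8
f 6 8 4
f 7 1 9
f 7 9 8
f 8 9 10
f 8 10 4
f 9 1 11
f 9 11 10
f 10 11 12
f 10 12 4
f 11 1 13
f 11 13 12
f 12 13 14
f 12 14 4
f 13 1 15
f 13 15 14
f 14 15 16
f 14 16 4
f 15 1 17
f 15 17 16
f 16 17 18
f 16 18 4
f 17 1 19
f 17 19 18
f 18 19 20
f 18 20 4
f 19 1 2
f 19 2 20
f 20 2 3
f 20 3 4
f 22 24 21
f 25 22 21
f 21 24 23
f 23 25 21
f 22 28 24
f 26 22 25
f 26 28 22
f 24 28 23
f 27 25 23
f 23 28 27
f 27 26 25
f 28 26 27
f 30 29 32
f 30 32 31
f 32 29 33
f 32 33 31
f 33 29 34
f 33 34 31
f 34 29 35
f 34 35 31
f 35 29 36
f 35 36 31
f 36 29 37
f 36 37 31
f 37 29 38
f 37 38 31
f 38 29 39
f 38 39 31
f 39 29 40
f 39 40 31
f 40 29 41
f 40 41 31
f 41 29 42
f 41 42 31
f 42 29 43
f 42 43 31
f 43 29 44
f 43 44 31
f 44 29 30
f 44 30 31
f 46 45 49
f 46 49 47
f 47 49 50
f 47 50 48
f 49 45 51
f 49 51 50
f 50 51 52
f 50 52 48
f 51 45 53
f 51 53 52
f 52 53 54
f 52 54 48
f 53 45 55
f 53 55 54
f 54 55 56
f 54 56 48
f 55 45 57
f 55 57 56
f 56 57 58
f 56 58 48
f 57 45 59
f 57 59 58
f 58 59 60
f 58 60 48
f 59 45 61
f 59 61 60
f 60 61 62
f 60 62 48
f 61 45 63
f 61 63 62
f 62 63 64
f 62 64 48
f 63 45 65
f 63 65 64
f 64 65 66
f 64 66 48
f 65 45 46
f 65 46 66
f 66 46 47
f 66 47 48
f 68 70 67
f 71 68 67
f 67 70 69
f 69 71 67
f 68 74 70
f 72 68 71
f 72 74 68
f 70 74 69
f 73 71 69
f 69 74 73
f 73 72 71
f 74 72 73



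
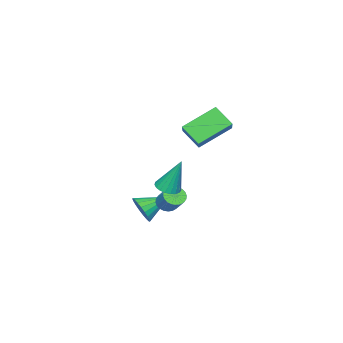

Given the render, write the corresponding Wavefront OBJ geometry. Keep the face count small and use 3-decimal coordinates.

v 1.775 -0.021 -0.738
v 2.24 0.504 -0.901
v 1.625 0.741 1.278
v 1.978 0.63 -0.969
v 1.68 0.645 -0.996
v 1.399 0.544 -0.979
v 1.182 0.345 -0.92
v 1.069 0.083 -0.83
v 1.077 -0.196 -0.724
v 1.206 -0.446 -0.62
v 1.434 -0.622 -0.536
v 1.72 -0.694 -0.488
v 2.016 -0.649 -0.483
v 2.27 -0.496 -0.521
v 2.439 -0.261 -0.598
v 2.493 0.016 -0.698
v 2.423 0.286 -0.806
v 1.335 -0.4 -2.162
v 1.911 -0.437 -2.414
v 2.381 0.422 -1.471
v 1.805 0.46 -1.218
v 1.817 -0.248 -2.539
v 2.286 0.612 -1.596
v 1.648 -0.082 -2.607
v 2.118 0.778 -1.663
v 1.433 0.035 -2.607
v 1.902 0.895 -1.663
v 1.202 0.087 -2.539
v 1.671 0.947 -1.595
v 0.992 0.064 -2.414
v 1.461 0.924 -1.47
v 0.834 -0.029 -2.25
v 1.303 0.831 -1.307
v 0.752 -0.179 -2.073
v 1.221 0.681 -1.13
v 0.759 -0.362 -1.909
v 1.229 0.497 -0.966
v 0.854 -0.552 -1.784
v 1.323 0.308 -0.841
v 1.022 -0.718 -1.717
v 1.492 0.142 -0.773
v 1.238 -0.835 -1.717
v 1.707 0.025 -0.773
v 1.469 -0.887 -1.785
v 1.938 -0.027 -0.841
v 1.679 -0.864 -1.91
v 2.148 -0.004 -0.966
v 1.837 -0.771 -2.073
v 2.306 0.089 -1.13
v 1.919 -0.621 -2.25
v 2.388 0.239 -1.307
v 0.354 -2.894 -3.923
v 0.825 -2.766 -3.143
v -1.014 -2.046 -3.237
v 0.917 -2.454 -3.344
v 0.913 -2.218 -3.645
v 0.812 -2.1 -3.994
v 0.631 -2.118 -4.331
v 0.403 -2.271 -4.597
v 0.166 -2.531 -4.747
v -0.038 -2.855 -4.754
v -0.175 -3.185 -4.618
v -0.22 -3.465 -4.361
v -0.165 -3.646 -4.028
v -0.022 -3.698 -3.678
v 0.187 -3.61 -3.369
v 0.425 -3.399 -3.157
v 0.65 -3.1 -3.077
v -2.994 0.601 1.954
v -2.967 -0.442 2.904
v -1.512 1.661 3.077
v -1.486 0.619 4.027
v -1.414 -0.399 0.813
v -1.388 -1.441 1.763
v 0.067 0.662 1.936
v 0.094 -0.381 2.886
f 2 1 4
f 2 4 3
f 4 1 5
f 4 5 3
f 5 1 6
f 5 6 3
f 6 1 7
f 6 7 3
f 7 1 8
f 7 8 3
f 8 1 9
f 8 9 3
f 9 1 10
f 9 10 3
f 10 1 11
f 10 11 3
f 11 1 12
f 11 12 3
f 12 1 13
f 12 13 3
f 13 1 14
f 13 14 3
f 14 1 15
f 14 15 3
f 15 1 16
f 15 16 3
f 16 1 17
f 16 17 3
f 17 1 2
f 17 2 3
f 19 18 22
f 19 22 20
f 20 22 23
f 20 23 21
f 22 18 24
f 22 24 23
f 23 24 25
f 23 25 21
f 24 18 26
f 24 26 25
f 25 26 27
f 25 27 21
f 26 18 28
f 26 28 27
f 27 28 29
f 27 29 21
f 28 18 30
f 28 30 29
f 29 30 31
f 29 31 21
f 30 18 32
f 30 32 31
f 31 32 33
f 31 33 21
f 32 18 34
f 32 34 33
f 33 34 35
f 33 35 21
f 34 18 36
f 34 36 35
f 35 36 37
f 35 37 21
f 36 18 38
f 36 38 37
f 37 38 39
f 37 39 21
f 38 18 40
f 38 40 39
f 39 40 41
f 39 41 21
f 40 18 42
f 40 42 41
f 41 42 43
f 41 43 21
f 42 18 44
f 42 44 43
f 43 44 45
f 43 45 21
f 44 18 46
f 44 46 45
f 45 46 47
f 45 47 21
f 46 18 48
f 46 48 47
f 47 48 49
f 47 49 21
f 48 18 50
f 48 50 49
f 49 50 51
f 49 51 21
f 50 18 19
f 50 19 51
f 51 19 20
f 51 20 21
f 53 52 55
f 53 55 54
f 55 52 56
f 55 56 54
f 56 52 57
f 56 57 54
f 57 52 58
f 57 58 54
f 58 52 59
f 58 59 54
f 59 52 60
f 59 60 54
f 60 52 61
f 60 61 54
f 61 52 62
f 61 62 54
f 62 52 63
f 62 63 54
f 63 52 64
f 63 64 54
f 64 52 65
f 64 65 54
f 65 52 66
f 65 66 54
f 66 52 67
f 66 67 54
f 67 52 68
f 67 68 54
f 68 52 53
f 68 53 54
f 70 72 69
f 73 70 69
f 69 72 71
f 71 73 69
f 70 76 72
f 74 70 73
f 74 76 70
f 72 76 71
f 75 73 71
f 71 76 75
f 75 74 73
f 76 74 75



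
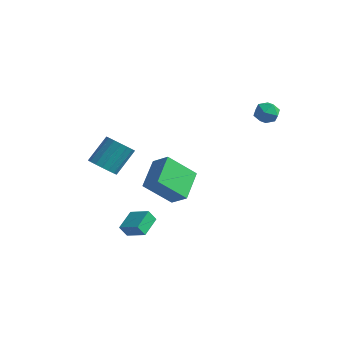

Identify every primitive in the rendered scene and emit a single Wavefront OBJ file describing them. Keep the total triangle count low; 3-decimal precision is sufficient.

v 2.509 2.98 3.736
v 2.976 3.48 4.207
v 3.604 2.28 3.393
v 4.071 2.78 3.864
v 3.533 2.257 4.22
v 2.856 2.69 4.432
v 3.724 3.07 3.168
v 3.047 3.503 3.38
v 3.727 3.536 3.856
v 3.609 3.033 4.506
v 2.971 2.727 3.094
v 2.853 2.224 3.744
v -1.702 -3.439 -4.799
v -2.029 -3.715 -4.099
v -1.902 -2.102 -4.363
v -2.229 -2.379 -3.664
v -0.451 -3.441 -4.216
v -0.778 -3.718 -3.517
v -0.651 -2.105 -3.781
v -0.978 -2.381 -3.081
v -3.867 -2.749 -0.37
v -3.077 -3.187 -0.11
v -2.783 -1.849 1.25
v -3.573 -1.411 0.99
v -2.94 -2.896 -0.425
v -2.646 -1.559 0.934
v -3.016 -2.572 -0.728
v -2.722 -1.234 0.632
v -3.287 -2.288 -0.949
v -2.993 -0.951 0.411
v -3.691 -2.11 -1.036
v -3.396 -0.772 0.323
v -4.135 -2.078 -0.972
v -3.84 -0.74 0.388
v -4.517 -2.2 -0.769
v -4.223 -0.862 0.591
v -4.751 -2.447 -0.475
v -4.457 -1.11 0.885
v -4.783 -2.764 -0.157
v -4.488 -1.426 1.203
v -4.604 -3.077 0.113
v -4.31 -1.739 1.472
v -4.257 -3.315 0.271
v -3.963 -1.977 1.631
v -3.82 -3.423 0.283
v -3.526 -2.085 1.643
v -3.394 -3.377 0.146
v -3.1 -2.039 1.505
v 0.336 -4.719 0.889
v 1.345 -4.758 1.66
v -0.21 -2.993 1.69
v 0.799 -3.032 2.461
v 1.501 -3.668 -0.581
v 2.51 -3.707 0.19
v 0.955 -1.942 0.22
v 1.964 -1.981 0.991
f 1 12 6
f 1 6 2
f 1 2 8
f 1 8 11
f 1 11 12
f 2 6 10
f 6 12 5
f 12 11 3
f 11 8 7
f 8 2 9
f 4 10 5
f 4 5 3
f 4 3 7
f 4 7 9
f 4 9 10
f 5 10 6
f 3 5 12
f 7 3 11
f 9 7 8
f 10 9 2
f 14 16 13
f 17 14 13
f 13 16 15
f 15 17 13
f 14 20 16
f 18 14 17
f 18 20 14
f 16 20 15
f 19 17 15
f 15 20 19
f 19 18 17
f 20 18 19
f 22 21 25
f 22 25 23
f 23 25 26
f 23 26 24
f 25 21 27
f 25 27 26
f 26 27 28
f 26 28 24
f 27 21 29
f 27 29 28
f 28 29 30
f 28 30 24
f 29 21 31
f 29 31 30
f 30 31 32
f 30 32 24
f 31 21 33
f 31 33 32
f 32 33 34
f 32 34 24
f 33 21 35
f 33 35 34
f 34 35 36
f 34 36 24
f 35 21 37
f 35 37 36
f 36 37 38
f 36 38 24
f 37 21 39
f 37 39 38
f 38 39 40
f 38 40 24
f 39 21 41
f 39 41 40
f 40 41 42
f 40 42 24
f 41 21 43
f 41 43 42
f 42 43 44
f 42 44 24
f 43 21 45
f 43 45 44
f 44 45 46
f 44 46 24
f 45 21 47
f 45 47 46
f 46 47 48
f 46 48 24
f 47 21 22
f 47 22 48
f 48 22 23
f 48 23 24
f 50 52 49
f 53 50 49
f 49 52 51
f 51 53 49
f 50 56 52
f 54 50 53
f 54 56 50
f 52 56 51
f 55 53 51
f 51 56 55
f 55 54 53
f 56 54 55



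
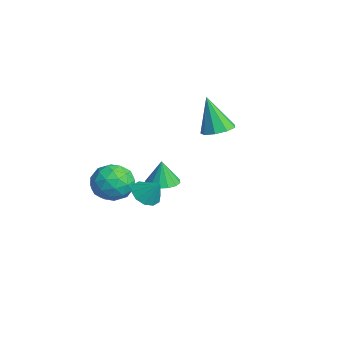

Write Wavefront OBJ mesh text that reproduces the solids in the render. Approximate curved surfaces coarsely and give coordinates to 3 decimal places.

v -2.423 1.347 -1.009
v -1.72 1.806 -0.97
v -2.477 1.313 0.349
v -2.044 2.096 -0.975
v -2.469 2.186 -0.99
v -2.882 2.051 -1.009
v -3.172 1.728 -1.029
v -3.261 1.302 -1.043
v -3.126 0.889 -1.049
v -2.802 0.599 -1.043
v -2.377 0.509 -1.029
v -1.964 0.644 -1.009
v -1.674 0.967 -0.99
v -1.585 1.393 -0.975
v 3.516 -0.932 1.765
v 4.072 -0.755 1.294
v 4.084 -0.448 2.615
v 3.769 -0.404 1.296
v 3.37 -0.254 1.478
v 3.026 -0.364 1.769
v 2.87 -0.69 2.059
v 2.961 -1.108 2.237
v 3.263 -1.459 2.234
v 3.663 -1.609 2.052
v 4.006 -1.499 1.761
v 4.163 -1.173 1.471
v -2.55 4.074 2.051
v -1.788 3.699 2.188
v -3.11 3.646 4.009
v -1.758 4.271 2.321
v -2.098 4.751 2.329
v -2.65 4.914 2.206
v -3.155 4.684 2.012
v -3.377 4.168 1.835
v -3.212 3.608 1.76
v -2.737 3.266 1.822
v -2.175 3.302 1.99
v -1.852 -1.076 0.514
v -0.907 -0.551 0.785
v -0.913 -2.249 -0.485
v 0.032 -1.724 -0.214
v -0.528 -2.3 0.559
v -1.107 -1.576 1.177
v -0.713 -1.224 -0.877
v -1.292 -0.5 -0.259
v -0.203 -0.643 -0.074
v -0.088 -1.308 0.813
v -1.732 -1.492 -0.513
v -1.617 -2.157 0.374
v -1.461 -0.711 0.737
v -0.359 -2.089 -0.437
v -0.687 -2.428 0.017
v -0.132 -2.119 0.177
v -1.579 -1.313 0.967
v -1.024 -1.004 1.127
v -0.801 -2.032 0.994
v -0.796 -1.796 -0.827
v -0.241 -1.487 -0.667
v -1.688 -0.681 0.123
v -1.133 -0.372 0.283
v -1.019 -0.768 -0.694
v -0.492 -0.456 0.392
v 0.059 -1.145 -0.196
v -0.378 -0.852 -0.585
v -0.719 -0.426 -0.222
v -0.425 -0.847 0.913
v 0.126 -1.536 0.326
v -0.202 -1.875 0.78
v -0.543 -1.449 1.143
v -0.011 -0.901 0.408
v -1.946 -1.264 -0.026
v -1.395 -1.953 -0.613
v -1.277 -1.351 -0.843
v -1.618 -0.925 -0.48
v -1.879 -1.655 0.496
v -1.328 -2.344 -0.092
v -1.101 -2.374 0.522
v -1.442 -1.948 0.885
v -1.809 -1.899 -0.108
f 2 1 4
f 2 4 3
f 4 1 5
f 4 5 3
f 5 1 6
f 5 6 3
f 6 1 7
f 6 7 3
f 7 1 8
f 7 8 3
f 8 1 9
f 8 9 3
f 9 1 10
f 9 10 3
f 10 1 11
f 10 11 3
f 11 1 12
f 11 12 3
f 12 1 13
f 12 13 3
f 13 1 14
f 13 14 3
f 14 1 2
f 14 2 3
f 16 15 18
f 16 18 17
f 18 15 19
f 18 19 17
f 19 15 20
f 19 20 17
f 20 15 21
f 20 21 17
f 21 15 22
f 21 22 17
f 22 15 23
f 22 23 17
f 23 15 24
f 23 24 17
f 24 15 25
f 24 25 17
f 25 15 26
f 25 26 17
f 26 15 16
f 26 16 17
f 28 27 30
f 28 30 29
f 30 27 31
f 30 31 29
f 31 27 32
f 31 32 29
f 32 27 33
f 32 33 29
f 33 27 34
f 33 34 29
f 34 27 35
f 34 35 29
f 35 27 36
f 35 36 29
f 36 27 37
f 36 37 29
f 37 27 28
f 37 28 29
f 38 75 54
f 75 49 78
f 54 78 43
f 75 78 54
f 38 54 50
f 54 43 55
f 50 55 39
f 54 55 50
f 38 50 59
f 50 39 60
f 59 60 45
f 50 60 59
f 38 59 71
f 59 45 74
f 71 74 48
f 59 74 71
f 38 71 75
f 71 48 79
f 75 79 49
f 71 79 75
f 39 55 66
f 55 43 69
f 66 69 47
f 55 69 66
f 43 78 56
f 78 49 77
f 56 77 42
f 78 77 56
f 49 79 76
f 79 48 72
f 76 72 40
f 79 72 76
f 48 74 73
f 74 45 61
f 73 61 44
f 74 61 73
f 45 60 65
f 60 39 62
f 65 62 46
f 60 62 65
f 41 67 53
f 67 47 68
f 53 68 42
f 67 68 53
f 41 53 51
f 53 42 52
f 51 52 40
f 53 52 51
f 41 51 58
f 51 40 57
f 58 57 44
f 51 57 58
f 41 58 63
f 58 44 64
f 63 64 46
f 58 64 63
f 41 63 67
f 63 46 70
f 67 70 47
f 63 70 67
f 42 68 56
f 68 47 69
f 56 69 43
f 68 69 56
f 40 52 76
f 52 42 77
f 76 77 49
f 52 77 76
f 44 57 73
f 57 40 72
f 73 72 48
f 57 72 73
f 46 64 65
f 64 44 61
f 65 61 45
f 64 61 65
f 47 70 66
f 70 46 62
f 66 62 39
f 70 62 66



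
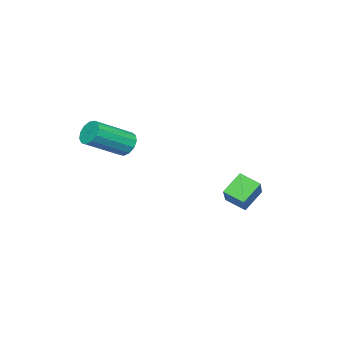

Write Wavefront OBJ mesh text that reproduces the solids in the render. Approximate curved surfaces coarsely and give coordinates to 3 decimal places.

v 3.106 -3.125 2.571
v 3.553 -2.704 2.258
v 5.122 -3.614 3.276
v 4.674 -4.035 3.589
v 3.445 -2.524 2.585
v 5.014 -3.434 3.604
v 3.229 -2.536 2.908
v 4.797 -3.446 3.926
v 2.973 -2.734 3.124
v 4.542 -3.644 4.142
v 2.76 -3.057 3.164
v 4.329 -3.967 4.183
v 2.657 -3.401 3.016
v 4.225 -4.311 4.034
v 2.696 -3.658 2.726
v 4.264 -4.568 3.745
v 2.865 -3.745 2.388
v 4.433 -4.655 3.406
v 3.111 -3.636 2.107
v 4.679 -4.546 3.125
v 3.355 -3.364 1.973
v 4.923 -4.274 2.992
v 3.52 -3.017 2.03
v 5.089 -3.927 3.048
v -2.188 -0.3 -0.921
v -0.748 0.396 0.229
v -2.285 0.696 -1.402
v -0.844 1.391 -0.253
v -1.296 -0.651 -1.827
v 0.145 0.044 -0.678
v -1.392 0.344 -2.309
v 0.048 1.04 -1.159
f 2 1 5
f 2 5 3
f 3 5 6
f 3 6 4
f 5 1 7
f 5 7 6
f 6 7 8
f 6 8 4
f 7 1 9
f 7 9 8
f 8 9 10
f 8 10 4
f 9 1 11
f 9 11 10
f 10 11 12
f 10 12 4
f 11 1 13
f 11 13 12
f 12 13 14
f 12 14 4
f 13 1 15
f 13 15 14
f 14 15 16
f 14 16 4
f 15 1 17
f 15 17 16
f 16 17 18
f 16 18 4
f 17 1 19
f 17 19 18
f 18 19 20
f 18 20 4
f 19 1 21
f 19 21 20
f 20 21 22
f 20 22 4
f 21 1 23
f 21 23 22
f 22 23 24
f 22 24 4
f 23 1 2
f 23 2 24
f 24 2 3
f 24 3 4
f 26 28 25
f 29 26 25
f 25 28 27
f 27 29 25
f 26 32 28
f 30 26 29
f 30 32 26
f 28 32 27
f 31 29 27
f 27 32 31
f 31 30 29
f 32 30 31



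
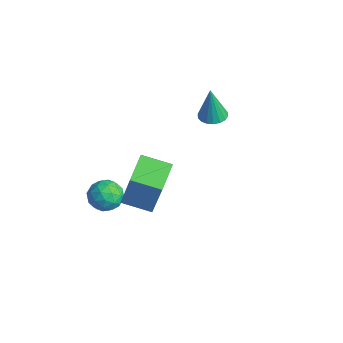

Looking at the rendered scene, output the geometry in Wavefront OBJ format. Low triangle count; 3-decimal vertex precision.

v -2.886 4.067 0.153
v -2.517 4.5 0.188
v -2.874 3.933 1.667
v -2.743 4.616 0.2
v -2.996 4.624 0.203
v -3.228 4.521 0.196
v -3.392 4.328 0.18
v -3.456 4.083 0.159
v -3.407 3.836 0.137
v -3.255 3.633 0.118
v -3.029 3.517 0.106
v -2.776 3.51 0.103
v -2.544 3.613 0.11
v -2.38 3.806 0.126
v -2.316 4.05 0.147
v -2.365 4.298 0.169
v -0.646 -0.969 -0.911
v 0.184 -1.008 1.094
v -1.469 -0.099 -0.554
v -0.64 -0.138 1.451
v 0.12 -0.122 -1.211
v 0.949 -0.161 0.794
v -0.704 0.748 -0.854
v 0.126 0.709 1.151
v -2.874 -0.441 -2.341
v -2.325 -0.042 -2.086
v -2.335 -1.418 -1.974
v -1.786 -1.019 -1.719
v -2.436 -0.988 -1.399
v -2.769 -0.384 -1.625
v -1.891 -1.076 -2.435
v -2.224 -0.472 -2.661
v -1.717 -0.434 -2.144
v -2.054 -0.38 -1.504
v -2.606 -1.08 -2.556
v -2.943 -1.026 -1.916
v -2.647 -0.156 -2.245
v -2.013 -1.304 -1.815
v -2.395 -1.286 -1.626
v -2.072 -1.051 -1.476
v -2.908 -0.357 -1.975
v -2.585 -0.122 -1.825
v -2.65 -0.678 -1.421
v -2.075 -1.338 -2.235
v -1.752 -1.103 -2.085
v -2.588 -0.409 -2.584
v -2.265 -0.174 -2.434
v -2.01 -0.782 -2.639
v -1.967 -0.152 -2.13
v -1.65 -0.726 -1.914
v -1.712 -0.76 -2.335
v -1.908 -0.405 -2.468
v -2.164 -0.12 -1.753
v -1.848 -0.694 -1.538
v -2.23 -0.676 -1.349
v -2.426 -0.321 -1.483
v -1.807 -0.35 -1.788
v -2.812 -0.766 -2.522
v -2.496 -1.34 -2.307
v -2.234 -1.139 -2.577
v -2.43 -0.784 -2.711
v -3.01 -0.734 -2.146
v -2.693 -1.308 -1.93
v -2.752 -1.055 -1.592
v -2.948 -0.7 -1.725
v -2.853 -1.11 -2.272
f 2 1 4
f 2 4 3
f 4 1 5
f 4 5 3
f 5 1 6
f 5 6 3
f 6 1 7
f 6 7 3
f 7 1 8
f 7 8 3
f 8 1 9
f 8 9 3
f 9 1 10
f 9 10 3
f 10 1 11
f 10 11 3
f 11 1 12
f 11 12 3
f 12 1 13
f 12 13 3
f 13 1 14
f 13 14 3
f 14 1 15
f 14 15 3
f 15 1 16
f 15 16 3
f 16 1 2
f 16 2 3
f 18 20 17
f 21 18 17
f 17 20 19
f 19 21 17
f 18 24 20
f 22 18 21
f 22 24 18
f 20 24 19
f 23 21 19
f 19 24 23
f 23 22 21
f 24 22 23
f 25 62 41
f 62 36 65
f 41 65 30
f 62 65 41
f 25 41 37
f 41 30 42
f 37 42 26
f 41 42 37
f 25 37 46
f 37 26 47
f 46 47 32
f 37 47 46
f 25 46 58
f 46 32 61
f 58 61 35
f 46 61 58
f 25 58 62
f 58 35 66
f 62 66 36
f 58 66 62
f 26 42 53
f 42 30 56
f 53 56 34
f 42 56 53
f 30 65 43
f 65 36 64
f 43 64 29
f 65 64 43
f 36 66 63
f 66 35 59
f 63 59 27
f 66 59 63
f 35 61 60
f 61 32 48
f 60 48 31
f 61 48 60
f 32 47 52
f 47 26 49
f 52 49 33
f 47 49 52
f 28 54 40
f 54 34 55
f 40 55 29
f 54 55 40
f 28 40 38
f 40 29 39
f 38 39 27
f 40 39 38
f 28 38 45
f 38 27 44
f 45 44 31
f 38 44 45
f 28 45 50
f 45 31 51
f 50 51 33
f 45 51 50
f 28 50 54
f 50 33 57
f 54 57 34
f 50 57 54
f 29 55 43
f 55 34 56
f 43 56 30
f 55 56 43
f 27 39 63
f 39 29 64
f 63 64 36
f 39 64 63
f 31 44 60
f 44 27 59
f 60 59 35
f 44 59 60
f 33 51 52
f 51 31 48
f 52 48 32
f 51 48 52
f 34 57 53
f 57 33 49
f 53 49 26
f 57 49 53



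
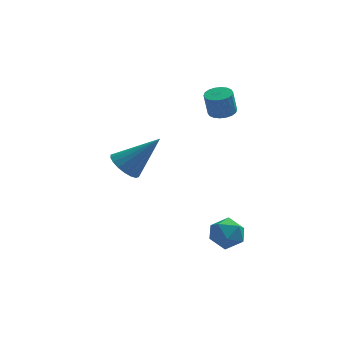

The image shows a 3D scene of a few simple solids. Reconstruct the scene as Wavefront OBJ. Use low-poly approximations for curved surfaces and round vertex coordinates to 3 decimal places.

v 3.171 2.234 2.344
v 3.572 1.762 2.373
v 3.391 1.675 3.484
v 2.989 2.146 3.456
v 3.733 1.982 2.416
v 3.552 1.895 3.528
v 3.782 2.252 2.445
v 3.601 2.165 3.557
v 3.71 2.519 2.454
v 3.529 2.431 3.566
v 3.531 2.728 2.442
v 3.35 2.641 3.554
v 3.281 2.84 2.41
v 3.1 2.753 3.522
v 3.009 2.832 2.365
v 2.828 2.745 3.477
v 2.769 2.705 2.316
v 2.588 2.618 3.427
v 2.608 2.485 2.272
v 2.427 2.398 3.384
v 2.559 2.215 2.243
v 2.378 2.128 3.355
v 2.631 1.949 2.234
v 2.45 1.861 3.346
v 2.81 1.739 2.246
v 2.629 1.652 3.358
v 3.06 1.627 2.278
v 2.879 1.54 3.39
v 3.332 1.635 2.323
v 3.151 1.548 3.435
v 2.885 -1.388 -3.269
v 3.367 -0.823 -2.853
v 3.373 -2.397 -2.467
v 3.855 -1.832 -2.051
v 3.008 -1.814 -1.965
v 2.706 -1.19 -2.461
v 4.034 -2.03 -2.859
v 3.732 -1.406 -3.355
v 4.077 -1.22 -2.6
v 3.443 -1.086 -2.046
v 3.297 -2.134 -3.274
v 2.663 -2 -2.72
v -0.946 2.185 -1.019
v -0.347 1.945 -1.557
v 0.546 2.415 0.539
v -0.356 2.316 -1.603
v -0.483 2.661 -1.533
v -0.7 2.912 -1.362
v -0.967 3.018 -1.122
v -1.229 2.96 -0.863
v -1.436 2.748 -0.634
v -1.545 2.425 -0.481
v -1.536 2.054 -0.436
v -1.41 1.709 -0.505
v -1.192 1.458 -0.677
v -0.925 1.352 -0.916
v -0.663 1.41 -1.176
v -0.456 1.622 -1.405
f 2 1 5
f 2 5 3
f 3 5 6
f 3 6 4
f 5 1 7
f 5 7 6
f 6 7 8
f 6 8 4
f 7 1 9
f 7 9 8
f 8 9 10
f 8 10 4
f 9 1 11
f 9 11 10
f 10 11 12
f 10 12 4
f 11 1 13
f 11 13 12
f 12 13 14
f 12 14 4
f 13 1 15
f 13 15 14
f 14 15 16
f 14 16 4
f 15 1 17
f 15 17 16
f 16 17 18
f 16 18 4
f 17 1 19
f 17 19 18
f 18 19 20
f 18 20 4
f 19 1 21
f 19 21 20
f 20 21 22
f 20 22 4
f 21 1 23
f 21 23 22
f 22 23 24
f 22 24 4
f 23 1 25
f 23 25 24
f 24 25 26
f 24 26 4
f 25 1 27
f 25 27 26
f 26 27 28
f 26 28 4
f 27 1 29
f 27 29 28
f 28 29 30
f 28 30 4
f 29 1 2
f 29 2 30
f 30 2 3
f 30 3 4
f 31 42 36
f 31 36 32
f 31 32 38
f 31 38 41
f 31 41 42
f 32 36 40
f 36 42 35
f 42 41 33
f 41 38 37
f 38 32 39
f 34 40 35
f 34 35 33
f 34 33 37
f 34 37 39
f 34 39 40
f 35 40 36
f 33 35 42
f 37 33 41
f 39 37 38
f 40 39 32
f 44 43 46
f 44 46 45
f 46 43 47
f 46 47 45
f 47 43 48
f 47 48 45
f 48 43 49
f 48 49 45
f 49 43 50
f 49 50 45
f 50 43 51
f 50 51 45
f 51 43 52
f 51 52 45
f 52 43 53
f 52 53 45
f 53 43 54
f 53 54 45
f 54 43 55
f 54 55 45
f 55 43 56
f 55 56 45
f 56 43 57
f 56 57 45
f 57 43 58
f 57 58 45
f 58 43 44
f 58 44 45



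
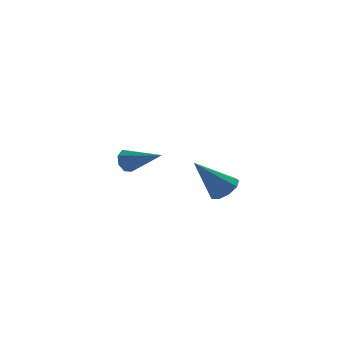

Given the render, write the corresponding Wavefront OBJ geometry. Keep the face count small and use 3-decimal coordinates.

v -0.565 -3.379 -1.693
v -0.103 -3.501 -1.313
v -1.595 -3.281 -0.407
v -0.136 -3.089 -1.371
v -0.369 -2.812 -1.578
v -0.694 -2.801 -1.84
v -0.959 -3.06 -2.032
v -1.039 -3.468 -2.066
v -0.898 -3.834 -1.925
v -0.601 -3.987 -1.675
v -0.287 -3.856 -1.434
v -2.68 1.382 -2.215
v -2.316 1.507 -2.565
v -1.7 0.298 -1.585
v -2.289 1.724 -2.232
v -2.491 1.741 -1.89
v -2.803 1.547 -1.738
v -3.043 1.256 -1.865
v -3.07 1.039 -2.197
v -2.868 1.022 -2.54
v -2.556 1.216 -2.692
f 2 1 4
f 2 4 3
f 4 1 5
f 4 5 3
f 5 1 6
f 5 6 3
f 6 1 7
f 6 7 3
f 7 1 8
f 7 8 3
f 8 1 9
f 8 9 3
f 9 1 10
f 9 10 3
f 10 1 11
f 10 11 3
f 11 1 2
f 11 2 3
f 13 12 15
f 13 15 14
f 15 12 16
f 15 16 14
f 16 12 17
f 16 17 14
f 17 12 18
f 17 18 14
f 18 12 19
f 18 19 14
f 19 12 20
f 19 20 14
f 20 12 21
f 20 21 14
f 21 12 13
f 21 13 14



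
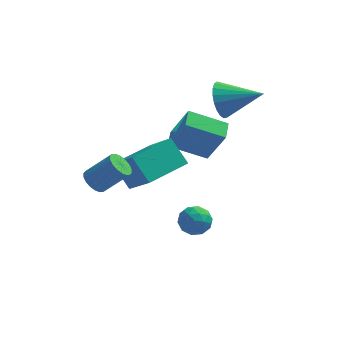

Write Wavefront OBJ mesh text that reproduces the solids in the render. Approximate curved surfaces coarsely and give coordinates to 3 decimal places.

v -0.896 3.075 -1.081
v -0.045 2.655 0.77
v -0.848 4.083 -0.874
v 0.002 3.663 0.976
v 0.918 3.157 -1.896
v 1.768 2.737 -0.046
v 0.965 4.165 -1.69
v 1.816 3.745 0.161
v -0.081 0.134 -3.686
v 0.495 0.533 -3.259
v 0.745 -0.893 -3.841
v 1.321 -0.494 -3.414
v 0.646 -0.767 -3.036
v 0.135 -0.132 -2.941
v 1.105 -0.228 -4.159
v 0.594 0.407 -4.064
v 1.228 0.309 -3.552
v 0.944 -0.024 -2.858
v 0.296 -0.336 -4.242
v 0.012 -0.669 -3.548
v 0.134 0.424 -3.459
v 1.106 -0.784 -3.641
v 0.709 -0.944 -3.419
v 1.047 -0.709 -3.168
v -0.077 0.033 -3.272
v 0.261 0.267 -3.021
v 0.35 -0.496 -2.89
v 0.979 -0.627 -4.079
v 1.317 -0.393 -3.828
v 0.193 0.349 -3.932
v 0.531 0.584 -3.681
v 0.89 0.136 -4.21
v 0.903 0.527 -3.38
v 1.389 -0.077 -3.471
v 1.262 0.079 -3.909
v 0.962 0.452 -3.853
v 0.737 0.331 -2.972
v 1.222 -0.273 -3.063
v 0.826 -0.433 -2.841
v 0.526 -0.06 -2.785
v 1.168 0.199 -3.144
v 0.018 -0.087 -4.037
v 0.503 -0.691 -4.128
v 0.714 -0.3 -4.315
v 0.414 0.073 -4.259
v -0.149 -0.283 -3.629
v 0.337 -0.887 -3.72
v 0.278 -0.812 -3.247
v -0.022 -0.439 -3.191
v 0.072 -0.559 -3.956
v -3.133 0.773 -0.665
v -2.112 -0.45 0.823
v -1.583 2.308 -0.467
v -0.563 1.085 1.022
v -2.317 0.095 -1.782
v -1.297 -1.128 -0.293
v -0.768 1.63 -1.583
v 0.253 0.407 -0.095
v -3.54 -2.205 0.511
v -3.124 -1.954 0.063
v -1.985 -1.844 1.182
v -2.4 -2.095 1.629
v -3.255 -1.714 0.173
v -2.116 -1.605 1.291
v -3.442 -1.572 0.349
v -2.303 -1.463 1.468
v -3.648 -1.556 0.558
v -2.509 -1.446 1.676
v -3.833 -1.667 0.757
v -2.694 -1.558 1.875
v -3.96 -1.885 0.907
v -2.82 -1.776 2.026
v -4.003 -2.167 0.979
v -2.864 -2.057 2.098
v -3.955 -2.456 0.958
v -2.816 -2.346 2.077
v -3.824 -2.695 0.849
v -2.685 -2.586 1.967
v -3.637 -2.837 0.672
v -2.498 -2.728 1.791
v -3.431 -2.854 0.464
v -2.292 -2.744 1.582
v -3.246 -2.742 0.265
v -2.107 -2.633 1.383
v -3.12 -2.524 0.114
v -1.98 -2.415 1.233
v -3.076 -2.243 0.042
v -1.937 -2.133 1.161
v 1.499 3.252 2.128
v 1.865 3.681 1.278
v 3.401 3.028 2.832
v 1.811 4.017 1.53
v 1.703 4.221 1.886
v 1.559 4.258 2.284
v 1.406 4.12 2.654
v 1.269 3.832 2.934
v 1.171 3.444 3.074
v 1.13 3.022 3.051
v 1.153 2.64 2.868
v 1.236 2.364 2.556
v 1.365 2.241 2.171
v 1.516 2.293 1.779
v 1.665 2.511 1.446
v 1.785 2.856 1.232
v 1.856 3.27 1.172
f 2 4 1
f 5 2 1
f 1 4 3
f 3 5 1
f 2 8 4
f 6 2 5
f 6 8 2
f 4 8 3
f 7 5 3
f 3 8 7
f 7 6 5
f 8 6 7
f 9 46 25
f 46 20 49
f 25 49 14
f 46 49 25
f 9 25 21
f 25 14 26
f 21 26 10
f 25 26 21
f 9 21 30
f 21 10 31
f 30 31 16
f 21 31 30
f 9 30 42
f 30 16 45
f 42 45 19
f 30 45 42
f 9 42 46
f 42 19 50
f 46 50 20
f 42 50 46
f 10 26 37
f 26 14 40
f 37 40 18
f 26 40 37
f 14 49 27
f 49 20 48
f 27 48 13
f 49 48 27
f 20 50 47
f 50 19 43
f 47 43 11
f 50 43 47
f 19 45 44
f 45 16 32
f 44 32 15
f 45 32 44
f 16 31 36
f 31 10 33
f 36 33 17
f 31 33 36
f 12 38 24
f 38 18 39
f 24 39 13
f 38 39 24
f 12 24 22
f 24 13 23
f 22 23 11
f 24 23 22
f 12 22 29
f 22 11 28
f 29 28 15
f 22 28 29
f 12 29 34
f 29 15 35
f 34 35 17
f 29 35 34
f 12 34 38
f 34 17 41
f 38 41 18
f 34 41 38
f 13 39 27
f 39 18 40
f 27 40 14
f 39 40 27
f 11 23 47
f 23 13 48
f 47 48 20
f 23 48 47
f 15 28 44
f 28 11 43
f 44 43 19
f 28 43 44
f 17 35 36
f 35 15 32
f 36 32 16
f 35 32 36
f 18 41 37
f 41 17 33
f 37 33 10
f 41 33 37
f 52 54 51
f 55 52 51
f 51 54 53
f 53 55 51
f 52 58 54
f 56 52 55
f 56 58 52
f 54 58 53
f 57 55 53
f 53 58 57
f 57 56 55
f 58 56 57
f 60 59 63
f 60 63 61
f 61 63 64
f 61 64 62
f 63 59 65
f 63 65 64
f 64 65 66
f 64 66 62
f 65 59 67
f 65 67 66
f 66 67 68
f 66 68 62
f 67 59 69
f 67 69 68
f 68 69 70
f 68 70 62
f 69 59 71
f 69 71 70
f 70 71 72
f 70 72 62
f 71 59 73
f 71 73 72
f 72 73 74
f 72 74 62
f 73 59 75
f 73 75 74
f 74 75 76
f 74 76 62
f 75 59 77
f 75 77 76
f 76 77 78
f 76 78 62
f 77 59 79
f 77 79 78
f 78 79 80
f 78 80 62
f 79 59 81
f 79 81 80
f 80 81 82
f 80 82 62
f 81 59 83
f 81 83 82
f 82 83 84
f 82 84 62
f 83 59 85
f 83 85 84
f 84 85 86
f 84 86 62
f 85 59 87
f 85 87 86
f 86 87 88
f 86 88 62
f 87 59 60
f 87 60 88
f 88 60 61
f 88 61 62
f 90 89 92
f 90 92 91
f 92 89 93
f 92 93 91
f 93 89 94
f 93 94 91
f 94 89 95
f 94 95 91
f 95 89 96
f 95 96 91
f 96 89 97
f 96 97 91
f 97 89 98
f 97 98 91
f 98 89 99
f 98 99 91
f 99 89 100
f 99 100 91
f 100 89 101
f 100 101 91
f 101 89 102
f 101 102 91
f 102 89 103
f 102 103 91
f 103 89 104
f 103 104 91
f 104 89 105
f 104 105 91
f 105 89 90
f 105 90 91



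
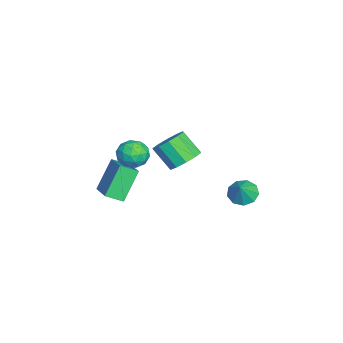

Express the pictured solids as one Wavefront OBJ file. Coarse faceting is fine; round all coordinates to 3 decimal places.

v -2.603 2.631 -1.822
v -1.973 2.714 -2.292
v -1.897 2.509 -0.898
v -2.132 3.197 -2.108
v -2.51 3.415 -1.79
v -2.932 3.266 -1.487
v -3.2 2.82 -1.341
v -3.189 2.286 -1.42
v -2.903 1.913 -1.688
v -2.477 1.876 -2.018
v -2.11 2.192 -2.257
v -2.854 -2.023 0.598
v -2.509 -2.387 -0.129
v -3.771 -3.113 0.709
v -3.426 -3.477 -0.018
v -2.952 -3.443 0.726
v -2.385 -2.769 0.657
v -3.895 -2.731 -0.077
v -3.328 -2.057 -0.146
v -3.153 -2.825 -0.547
v -2.57 -3.264 -0.05
v -3.71 -2.236 0.63
v -3.127 -2.675 1.127
v -2.601 -2.109 0.224
v -3.679 -3.391 0.356
v -3.4 -3.371 0.793
v -3.197 -3.585 0.366
v -2.528 -2.333 0.687
v -2.325 -2.548 0.259
v -2.585 -3.168 0.762
v -3.955 -2.952 0.321
v -3.752 -3.167 -0.107
v -3.083 -1.915 0.214
v -2.88 -2.129 -0.213
v -3.695 -2.332 -0.182
v -2.777 -2.581 -0.448
v -3.316 -3.222 -0.383
v -3.591 -2.783 -0.418
v -3.258 -2.387 -0.458
v -2.434 -2.839 -0.156
v -2.973 -3.48 -0.091
v -2.694 -3.459 0.347
v -2.361 -3.063 0.306
v -2.812 -3.096 -0.401
v -3.307 -2.02 0.671
v -3.846 -2.661 0.736
v -3.919 -2.437 0.274
v -3.586 -2.041 0.233
v -2.964 -2.278 0.963
v -3.503 -2.919 1.028
v -3.022 -3.113 1.038
v -2.689 -2.717 0.998
v -3.468 -2.404 0.981
v -5.026 -4.043 -1.49
v -3.231 -3.39 -0.666
v -5.15 -3.144 -1.932
v -3.355 -2.491 -1.109
v -4.065 -4.689 -3.071
v -2.27 -4.036 -2.248
v -4.189 -3.79 -3.514
v -2.394 -3.137 -2.69
v -1.64 -0.069 1.008
v -1.066 -0.732 0.729
v -1.566 -1.614 1.793
v -2.14 -0.951 2.072
v -0.795 -0.417 1.117
v -1.296 -1.299 2.182
v -0.847 0.031 1.464
v -1.348 -0.851 2.528
v -1.202 0.44 1.636
v -1.702 -0.441 2.7
v -1.724 0.655 1.569
v -2.225 -0.226 2.633
v -2.214 0.594 1.287
v -2.714 -0.288 2.351
v -2.484 0.279 0.898
v -2.985 -0.603 1.963
v -2.432 -0.169 0.552
v -2.933 -1.051 1.616
v -2.078 -0.579 0.38
v -2.578 -1.46 1.444
v -1.555 -0.794 0.447
v -2.056 -1.675 1.511
f 2 1 4
f 2 4 3
f 4 1 5
f 4 5 3
f 5 1 6
f 5 6 3
f 6 1 7
f 6 7 3
f 7 1 8
f 7 8 3
f 8 1 9
f 8 9 3
f 9 1 10
f 9 10 3
f 10 1 11
f 10 11 3
f 11 1 2
f 11 2 3
f 12 49 28
f 49 23 52
f 28 52 17
f 49 52 28
f 12 28 24
f 28 17 29
f 24 29 13
f 28 29 24
f 12 24 33
f 24 13 34
f 33 34 19
f 24 34 33
f 12 33 45
f 33 19 48
f 45 48 22
f 33 48 45
f 12 45 49
f 45 22 53
f 49 53 23
f 45 53 49
f 13 29 40
f 29 17 43
f 40 43 21
f 29 43 40
f 17 52 30
f 52 23 51
f 30 51 16
f 52 51 30
f 23 53 50
f 53 22 46
f 50 46 14
f 53 46 50
f 22 48 47
f 48 19 35
f 47 35 18
f 48 35 47
f 19 34 39
f 34 13 36
f 39 36 20
f 34 36 39
f 15 41 27
f 41 21 42
f 27 42 16
f 41 42 27
f 15 27 25
f 27 16 26
f 25 26 14
f 27 26 25
f 15 25 32
f 25 14 31
f 32 31 18
f 25 31 32
f 15 32 37
f 32 18 38
f 37 38 20
f 32 38 37
f 15 37 41
f 37 20 44
f 41 44 21
f 37 44 41
f 16 42 30
f 42 21 43
f 30 43 17
f 42 43 30
f 14 26 50
f 26 16 51
f 50 51 23
f 26 51 50
f 18 31 47
f 31 14 46
f 47 46 22
f 31 46 47
f 20 38 39
f 38 18 35
f 39 35 19
f 38 35 39
f 21 44 40
f 44 20 36
f 40 36 13
f 44 36 40
f 55 57 54
f 58 55 54
f 54 57 56
f 56 58 54
f 55 61 57
f 59 55 58
f 59 61 55
f 57 61 56
f 60 58 56
f 56 61 60
f 60 59 58
f 61 59 60
f 63 62 66
f 63 66 64
f 64 66 67
f 64 67 65
f 66 62 68
f 66 68 67
f 67 68 69
f 67 69 65
f 68 62 70
f 68 70 69
f 69 70 71
f 69 71 65
f 70 62 72
f 70 72 71
f 71 72 73
f 71 73 65
f 72 62 74
f 72 74 73
f 73 74 75
f 73 75 65
f 74 62 76
f 74 76 75
f 75 76 77
f 75 77 65
f 76 62 78
f 76 78 77
f 77 78 79
f 77 79 65
f 78 62 80
f 78 80 79
f 79 80 81
f 79 81 65
f 80 62 82
f 80 82 81
f 81 82 83
f 81 83 65
f 82 62 63
f 82 63 83
f 83 63 64
f 83 64 65

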